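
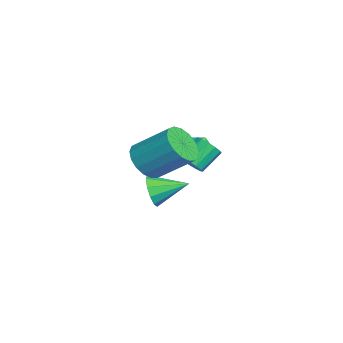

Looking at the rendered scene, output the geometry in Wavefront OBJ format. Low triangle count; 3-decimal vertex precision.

v -0.864 -2.761 -2.96
v -0.417 -2.541 -3.769
v -0.736 -1.039 -2.42
v -0.994 -2.472 -3.855
v -1.521 -2.513 -3.599
v -1.797 -2.649 -3.099
v -1.716 -2.828 -2.546
v -1.311 -2.982 -2.151
v -0.734 -3.051 -2.064
v -0.207 -3.01 -2.32
v 0.069 -2.874 -2.82
v -0.011 -2.695 -3.373
v -2.31 -0.342 -0.54
v -1.568 0.195 -0.674
v -1.432 -1.555 -0.546
v -0.69 -1.018 -0.68
v -1.139 -0.993 0.129
v -1.681 -0.244 0.132
v -1.319 -1.116 -1.352
v -1.861 -0.367 -1.349
v -0.956 -0.283 -1.177
v -0.845 -0.207 -0.261
v -2.155 -1.153 -0.959
v -2.044 -1.077 -0.043
v 3.665 -3.121 1.466
v 4.341 -3.765 1.946
v 4.91 -2.164 3.295
v 4.235 -1.519 2.814
v 4.614 -3.555 1.581
v 5.184 -1.953 2.929
v 4.67 -3.245 1.189
v 5.24 -1.644 2.537
v 4.496 -2.907 0.861
v 5.066 -1.305 2.209
v 4.132 -2.618 0.671
v 4.701 -1.016 2.02
v 3.66 -2.444 0.663
v 4.23 -0.842 2.012
v 3.19 -2.425 0.84
v 3.76 -0.823 2.188
v 2.829 -2.565 1.159
v 3.398 -0.964 2.508
v 2.659 -2.833 1.549
v 3.229 -1.231 2.898
v 2.72 -3.167 1.92
v 3.289 -1.565 3.269
v 2.997 -3.49 2.187
v 3.567 -1.888 3.535
v 3.427 -3.729 2.288
v 3.997 -2.127 3.637
v 3.912 -3.828 2.201
v 4.482 -2.226 3.55
v 0.832 -1.061 -0.264
v 1.392 -1.129 0.184
v 0.788 -0.246 1.072
v 0.228 -0.179 0.624
v 1.48 -0.82 -0.064
v 0.876 0.063 0.824
v 1.362 -0.587 -0.375
v 0.759 0.296 0.513
v 1.076 -0.505 -0.651
v 0.473 0.377 0.237
v 0.713 -0.6 -0.804
v 0.109 0.283 0.084
v 0.387 -0.841 -0.785
v -0.217 0.042 0.102
v 0.202 -1.152 -0.602
v -0.401 -0.269 0.286
v 0.218 -1.434 -0.311
v -0.386 -0.552 0.577
v 0.428 -1.598 -0.005
v -0.176 -0.715 0.883
v 0.766 -1.592 0.219
v 0.163 -0.709 1.107
v 1.126 -1.417 0.289
v 0.522 -0.534 1.177
f 2 1 4
f 2 4 3
f 4 1 5
f 4 5 3
f 5 1 6
f 5 6 3
f 6 1 7
f 6 7 3
f 7 1 8
f 7 8 3
f 8 1 9
f 8 9 3
f 9 1 10
f 9 10 3
f 10 1 11
f 10 11 3
f 11 1 12
f 11 12 3
f 12 1 2
f 12 2 3
f 13 24 18
f 13 18 14
f 13 14 20
f 13 20 23
f 13 23 24
f 14 18 22
f 18 24 17
f 24 23 15
f 23 20 19
f 20 14 21
f 16 22 17
f 16 17 15
f 16 15 19
f 16 19 21
f 16 21 22
f 17 22 18
f 15 17 24
f 19 15 23
f 21 19 20
f 22 21 14
f 26 25 29
f 26 29 27
f 27 29 30
f 27 30 28
f 29 25 31
f 29 31 30
f 30 31 32
f 30 32 28
f 31 25 33
f 31 33 32
f 32 33 34
f 32 34 28
f 33 25 35
f 33 35 34
f 34 35 36
f 34 36 28
f 35 25 37
f 35 37 36
f 36 37 38
f 36 38 28
f 37 25 39
f 37 39 38
f 38 39 40
f 38 40 28
f 39 25 41
f 39 41 40
f 40 41 42
f 40 42 28
f 41 25 43
f 41 43 42
f 42 43 44
f 42 44 28
f 43 25 45
f 43 45 44
f 44 45 46
f 44 46 28
f 45 25 47
f 45 47 46
f 46 47 48
f 46 48 28
f 47 25 49
f 47 49 48
f 48 49 50
f 48 50 28
f 49 25 51
f 49 51 50
f 50 51 52
f 50 52 28
f 51 25 26
f 51 26 52
f 52 26 27
f 52 27 28
f 54 53 57
f 54 57 55
f 55 57 58
f 55 58 56
f 57 53 59
f 57 59 58
f 58 59 60
f 58 60 56
f 59 53 61
f 59 61 60
f 60 61 62
f 60 62 56
f 61 53 63
f 61 63 62
f 62 63 64
f 62 64 56
f 63 53 65
f 63 65 64
f 64 65 66
f 64 66 56
f 65 53 67
f 65 67 66
f 66 67 68
f 66 68 56
f 67 53 69
f 67 69 68
f 68 69 70
f 68 70 56
f 69 53 71
f 69 71 70
f 70 71 72
f 70 72 56
f 71 53 73
f 71 73 72
f 72 73 74
f 72 74 56
f 73 53 75
f 73 75 74
f 74 75 76
f 74 76 56
f 75 53 54
f 75 54 76
f 76 54 55
f 76 55 56



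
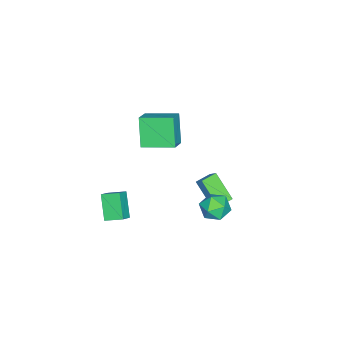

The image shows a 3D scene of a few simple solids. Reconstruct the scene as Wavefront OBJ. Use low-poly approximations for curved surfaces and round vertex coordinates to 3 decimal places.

v -2.32 1.974 -4.861
v -2.985 0.564 -3.323
v -2.009 2.502 -4.243
v -2.674 1.092 -2.705
v -1.286 1.428 -4.915
v -1.951 0.018 -3.377
v -0.975 1.956 -4.297
v -1.64 0.546 -2.759
v 2.615 3.746 0.083
v 3.234 2.916 -0.155
v 1.386 3.124 -0.945
v 2.005 2.294 -1.183
v 1.598 2.391 -0.207
v 2.358 2.775 0.429
v 2.262 3.265 -1.529
v 3.022 3.649 -0.893
v 3.016 2.619 -1.151
v 2.605 2.079 -0.334
v 2.015 3.961 -0.766
v 1.604 3.421 0.051
v -0.41 -2.764 4.096
v 0.789 -2.631 4.805
v -0.866 -0.687 4.477
v 0.333 -0.554 5.187
v 0.607 -2.206 2.273
v 1.806 -2.073 2.983
v 0.151 -0.129 2.655
v 1.35 0.004 3.364
v 0.921 -4.806 -3.76
v 1.735 -4.889 -3.151
v 0.707 -3.615 -3.313
v 1.521 -3.698 -2.704
v 2.039 -4.082 -5.156
v 2.853 -4.165 -4.547
v 1.825 -2.891 -4.709
v 2.639 -2.974 -4.1
f 2 4 1
f 5 2 1
f 1 4 3
f 3 5 1
f 2 8 4
f 6 2 5
f 6 8 2
f 4 8 3
f 7 5 3
f 3 8 7
f 7 6 5
f 8 6 7
f 9 20 14
f 9 14 10
f 9 10 16
f 9 16 19
f 9 19 20
f 10 14 18
f 14 20 13
f 20 19 11
f 19 16 15
f 16 10 17
f 12 18 13
f 12 13 11
f 12 11 15
f 12 15 17
f 12 17 18
f 13 18 14
f 11 13 20
f 15 11 19
f 17 15 16
f 18 17 10
f 22 24 21
f 25 22 21
f 21 24 23
f 23 25 21
f 22 28 24
f 26 22 25
f 26 28 22
f 24 28 23
f 27 25 23
f 23 28 27
f 27 26 25
f 28 26 27
f 30 32 29
f 33 30 29
f 29 32 31
f 31 33 29
f 30 36 32
f 34 30 33
f 34 36 30
f 32 36 31
f 35 33 31
f 31 36 35
f 35 34 33
f 36 34 35



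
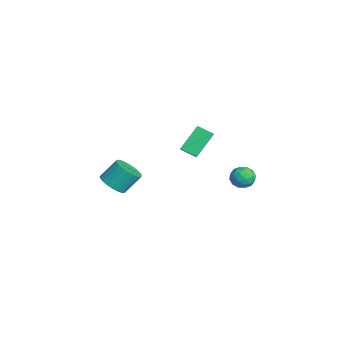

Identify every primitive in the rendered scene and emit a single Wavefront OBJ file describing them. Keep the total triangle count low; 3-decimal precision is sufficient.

v -1.941 4.408 1.209
v -1.291 4.381 0.692
v -2.249 3.139 0.888
v -1.599 3.112 0.371
v -1.476 3.147 1.192
v -1.286 3.931 1.39
v -2.254 3.589 0.19
v -2.064 4.373 0.388
v -1.485 3.875 0.062
v -1.004 3.602 0.682
v -2.536 3.918 0.898
v -2.055 3.645 1.518
v -1.589 4.506 0.979
v -1.951 3.014 0.601
v -1.878 3.035 1.084
v -1.496 3.019 0.78
v -1.586 4.241 1.389
v -1.204 4.225 1.086
v -1.312 3.5 1.379
v -2.336 3.295 0.494
v -1.954 3.279 0.191
v -2.044 4.501 0.8
v -1.662 4.485 0.496
v -2.228 4.02 0.201
v -1.321 4.193 0.305
v -1.502 3.447 0.116
v -1.887 3.727 0.009
v -1.775 4.188 0.126
v -1.038 4.032 0.669
v -1.219 3.286 0.48
v -1.147 3.307 0.963
v -1.035 3.767 1.079
v -1.152 3.735 0.299
v -2.321 4.234 1.1
v -2.502 3.488 0.911
v -2.505 3.753 0.501
v -2.393 4.213 0.617
v -2.038 4.073 1.464
v -2.219 3.327 1.275
v -1.765 3.332 1.454
v -1.653 3.793 1.571
v -2.388 3.785 1.281
v 1.672 -4.477 3.353
v 2.364 -4.892 3.773
v 2.26 -3.939 4.887
v 1.568 -3.523 4.467
v 2.536 -4.648 3.581
v 2.432 -3.695 4.695
v 2.577 -4.379 3.354
v 2.473 -3.425 4.468
v 2.48 -4.124 3.126
v 2.376 -3.17 4.241
v 2.26 -3.922 2.934
v 2.155 -2.969 4.048
v 1.95 -3.805 2.805
v 1.846 -2.852 3.919
v 1.598 -3.791 2.759
v 1.494 -2.838 3.874
v 1.258 -3.88 2.804
v 1.154 -2.927 3.919
v 0.98 -4.061 2.933
v 0.876 -3.108 4.047
v 0.808 -4.305 3.125
v 0.704 -3.352 4.239
v 0.767 -4.575 3.352
v 0.663 -3.621 4.466
v 0.864 -4.83 3.579
v 0.76 -3.876 4.694
v 1.085 -5.031 3.772
v 0.98 -4.078 4.886
v 1.394 -5.148 3.901
v 1.29 -4.195 5.015
v 1.746 -5.162 3.946
v 1.642 -4.209 5.061
v 2.086 -5.073 3.901
v 1.982 -4.12 5.016
v -3.7 1.393 1.641
v -4.2 0.514 2.122
v -4.436 2.563 3.017
v -4.936 1.684 3.498
v -2.864 1.236 2.222
v -3.364 0.357 2.703
v -3.6 2.406 3.598
v -4.1 1.527 4.079
f 1 38 17
f 38 12 41
f 17 41 6
f 38 41 17
f 1 17 13
f 17 6 18
f 13 18 2
f 17 18 13
f 1 13 22
f 13 2 23
f 22 23 8
f 13 23 22
f 1 22 34
f 22 8 37
f 34 37 11
f 22 37 34
f 1 34 38
f 34 11 42
f 38 42 12
f 34 42 38
f 2 18 29
f 18 6 32
f 29 32 10
f 18 32 29
f 6 41 19
f 41 12 40
f 19 40 5
f 41 40 19
f 12 42 39
f 42 11 35
f 39 35 3
f 42 35 39
f 11 37 36
f 37 8 24
f 36 24 7
f 37 24 36
f 8 23 28
f 23 2 25
f 28 25 9
f 23 25 28
f 4 30 16
f 30 10 31
f 16 31 5
f 30 31 16
f 4 16 14
f 16 5 15
f 14 15 3
f 16 15 14
f 4 14 21
f 14 3 20
f 21 20 7
f 14 20 21
f 4 21 26
f 21 7 27
f 26 27 9
f 21 27 26
f 4 26 30
f 26 9 33
f 30 33 10
f 26 33 30
f 5 31 19
f 31 10 32
f 19 32 6
f 31 32 19
f 3 15 39
f 15 5 40
f 39 40 12
f 15 40 39
f 7 20 36
f 20 3 35
f 36 35 11
f 20 35 36
f 9 27 28
f 27 7 24
f 28 24 8
f 27 24 28
f 10 33 29
f 33 9 25
f 29 25 2
f 33 25 29
f 44 43 47
f 44 47 45
f 45 47 48
f 45 48 46
f 47 43 49
f 47 49 48
f 48 49 50
f 48 50 46
f 49 43 51
f 49 51 50
f 50 51 52
f 50 52 46
f 51 43 53
f 51 53 52
f 52 53 54
f 52 54 46
f 53 43 55
f 53 55 54
f 54 55 56
f 54 56 46
f 55 43 57
f 55 57 56
f 56 57 58
f 56 58 46
f 57 43 59
f 57 59 58
f 58 59 60
f 58 60 46
f 59 43 61
f 59 61 60
f 60 61 62
f 60 62 46
f 61 43 63
f 61 63 62
f 62 63 64
f 62 64 46
f 63 43 65
f 63 65 64
f 64 65 66
f 64 66 46
f 65 43 67
f 65 67 66
f 66 67 68
f 66 68 46
f 67 43 69
f 67 69 68
f 68 69 70
f 68 70 46
f 69 43 71
f 69 71 70
f 70 71 72
f 70 72 46
f 71 43 73
f 71 73 72
f 72 73 74
f 72 74 46
f 73 43 75
f 73 75 74
f 74 75 76
f 74 76 46
f 75 43 44
f 75 44 76
f 76 44 45
f 76 45 46
f 78 80 77
f 81 78 77
f 77 80 79
f 79 81 77
f 78 84 80
f 82 78 81
f 82 84 78
f 80 84 79
f 83 81 79
f 79 84 83
f 83 82 81
f 84 82 83



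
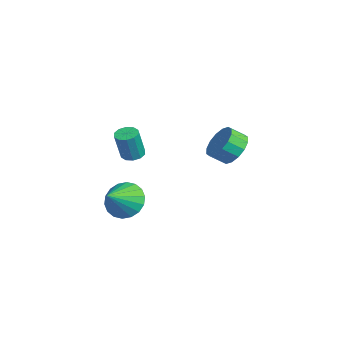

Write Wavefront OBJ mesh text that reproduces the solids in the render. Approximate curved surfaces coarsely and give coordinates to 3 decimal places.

v -0.526 4.165 2.652
v 0.314 3.756 2.219
v 0.226 2.946 2.815
v -0.614 3.355 3.248
v 0.496 4.04 2.632
v 0.408 3.229 3.228
v 0.404 4.358 3.05
v 0.316 3.547 3.646
v 0.063 4.624 3.362
v -0.025 3.813 3.958
v -0.436 4.767 3.484
v -0.524 3.956 4.079
v -0.959 4.749 3.382
v -1.047 3.938 3.978
v -1.366 4.574 3.085
v -1.454 3.764 3.681
v -1.548 4.291 2.672
v -1.636 3.48 3.268
v -1.456 3.973 2.254
v -1.544 3.162 2.85
v -1.115 3.707 1.942
v -1.203 2.896 2.538
v -0.616 3.564 1.821
v -0.704 2.753 2.416
v -0.093 3.582 1.922
v -0.181 2.771 2.518
v -1.275 -0.78 2.571
v -0.687 -0.907 2.418
v -0.358 -1.307 4.016
v -0.945 -1.18 4.169
v -0.707 -0.536 2.515
v -0.378 -0.937 4.113
v -0.943 -0.259 2.633
v -0.614 -0.66 4.231
v -1.306 -0.181 2.728
v -0.977 -0.581 4.326
v -1.657 -0.331 2.762
v -1.328 -0.732 4.36
v -1.862 -0.653 2.724
v -1.533 -1.053 4.322
v -1.842 -1.023 2.627
v -1.513 -1.424 4.225
v -1.606 -1.3 2.509
v -1.277 -1.701 4.107
v -1.243 -1.379 2.414
v -0.914 -1.779 4.012
v -0.892 -1.228 2.38
v -0.563 -1.629 3.978
v 3.124 -2.175 1.816
v 3.716 -2.422 0.947
v 4.056 -3.205 2.744
v 3.949 -2.045 1.132
v 4.019 -1.693 1.452
v 3.911 -1.437 1.844
v 3.648 -1.327 2.231
v 3.281 -1.385 2.536
v 2.882 -1.6 2.698
v 2.532 -1.928 2.685
v 2.299 -2.306 2.501
v 2.229 -2.658 2.181
v 2.336 -2.914 1.788
v 2.6 -3.024 1.402
v 2.967 -2.965 1.097
v 3.365 -2.751 0.935
f 2 1 5
f 2 5 3
f 3 5 6
f 3 6 4
f 5 1 7
f 5 7 6
f 6 7 8
f 6 8 4
f 7 1 9
f 7 9 8
f 8 9 10
f 8 10 4
f 9 1 11
f 9 11 10
f 10 11 12
f 10 12 4
f 11 1 13
f 11 13 12
f 12 13 14
f 12 14 4
f 13 1 15
f 13 15 14
f 14 15 16
f 14 16 4
f 15 1 17
f 15 17 16
f 16 17 18
f 16 18 4
f 17 1 19
f 17 19 18
f 18 19 20
f 18 20 4
f 19 1 21
f 19 21 20
f 20 21 22
f 20 22 4
f 21 1 23
f 21 23 22
f 22 23 24
f 22 24 4
f 23 1 25
f 23 25 24
f 24 25 26
f 24 26 4
f 25 1 2
f 25 2 26
f 26 2 3
f 26 3 4
f 28 27 31
f 28 31 29
f 29 31 32
f 29 32 30
f 31 27 33
f 31 33 32
f 32 33 34
f 32 34 30
f 33 27 35
f 33 35 34
f 34 35 36
f 34 36 30
f 35 27 37
f 35 37 36
f 36 37 38
f 36 38 30
f 37 27 39
f 37 39 38
f 38 39 40
f 38 40 30
f 39 27 41
f 39 41 40
f 40 41 42
f 40 42 30
f 41 27 43
f 41 43 42
f 42 43 44
f 42 44 30
f 43 27 45
f 43 45 44
f 44 45 46
f 44 46 30
f 45 27 47
f 45 47 46
f 46 47 48
f 46 48 30
f 47 27 28
f 47 28 48
f 48 28 29
f 48 29 30
f 50 49 52
f 50 52 51
f 52 49 53
f 52 53 51
f 53 49 54
f 53 54 51
f 54 49 55
f 54 55 51
f 55 49 56
f 55 56 51
f 56 49 57
f 56 57 51
f 57 49 58
f 57 58 51
f 58 49 59
f 58 59 51
f 59 49 60
f 59 60 51
f 60 49 61
f 60 61 51
f 61 49 62
f 61 62 51
f 62 49 63
f 62 63 51
f 63 49 64
f 63 64 51
f 64 49 50
f 64 50 51



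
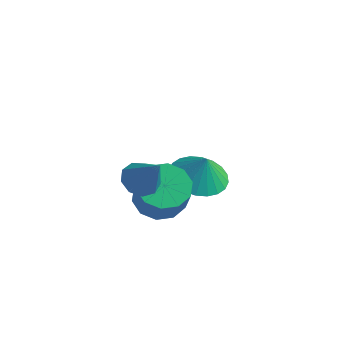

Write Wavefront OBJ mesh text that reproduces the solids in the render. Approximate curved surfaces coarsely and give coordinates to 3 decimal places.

v -0.837 -3.259 3.42
v -0.394 -2.857 3.165
v -0.003 -3.441 4.58
v -0.685 -2.627 3.41
v -1.046 -2.692 3.66
v -1.31 -3.022 3.798
v -1.353 -3.463 3.759
v -1.154 -3.808 3.562
v -0.807 -3.896 3.298
v -0.474 -3.686 3.092
v -0.311 -3.276 3.039
v -1.037 -1.974 1.556
v -0.237 -1.756 1.292
v 0.276 -2.249 2.439
v -0.523 -2.466 2.704
v -0.441 -1.339 1.563
v 0.072 -1.832 2.71
v -0.873 -1.164 1.831
v -0.36 -1.657 2.978
v -1.367 -1.298 1.994
v -0.854 -1.791 3.142
v -1.735 -1.69 1.991
v -1.222 -2.183 3.138
v -1.836 -2.191 1.821
v -1.323 -2.684 2.968
v -1.632 -2.608 1.55
v -1.119 -3.101 2.697
v -1.2 -2.783 1.282
v -0.687 -3.276 2.429
v -0.706 -2.649 1.118
v -0.193 -3.142 2.266
v -0.338 -2.257 1.122
v 0.175 -2.75 2.269
v -1.079 0.255 1.002
v -0.254 0.724 0.759
v -0.781 0.245 1.998
v -0.488 1.018 0.833
v -0.812 1.195 0.931
v -1.176 1.23 1.041
v -1.526 1.115 1.145
v -1.808 0.87 1.227
v -1.979 0.532 1.274
v -2.013 0.151 1.281
v -1.905 -0.214 1.244
v -1.671 -0.508 1.171
v -1.347 -0.685 1.072
v -0.982 -0.719 0.963
v -0.632 -0.605 0.859
v -0.35 -0.36 0.777
v -0.179 -0.021 0.729
v -0.145 0.36 0.723
f 2 1 4
f 2 4 3
f 4 1 5
f 4 5 3
f 5 1 6
f 5 6 3
f 6 1 7
f 6 7 3
f 7 1 8
f 7 8 3
f 8 1 9
f 8 9 3
f 9 1 10
f 9 10 3
f 10 1 11
f 10 11 3
f 11 1 2
f 11 2 3
f 13 12 16
f 13 16 14
f 14 16 17
f 14 17 15
f 16 12 18
f 16 18 17
f 17 18 19
f 17 19 15
f 18 12 20
f 18 20 19
f 19 20 21
f 19 21 15
f 20 12 22
f 20 22 21
f 21 22 23
f 21 23 15
f 22 12 24
f 22 24 23
f 23 24 25
f 23 25 15
f 24 12 26
f 24 26 25
f 25 26 27
f 25 27 15
f 26 12 28
f 26 28 27
f 27 28 29
f 27 29 15
f 28 12 30
f 28 30 29
f 29 30 31
f 29 31 15
f 30 12 32
f 30 32 31
f 31 32 33
f 31 33 15
f 32 12 13
f 32 13 33
f 33 13 14
f 33 14 15
f 35 34 37
f 35 37 36
f 37 34 38
f 37 38 36
f 38 34 39
f 38 39 36
f 39 34 40
f 39 40 36
f 40 34 41
f 40 41 36
f 41 34 42
f 41 42 36
f 42 34 43
f 42 43 36
f 43 34 44
f 43 44 36
f 44 34 45
f 44 45 36
f 45 34 46
f 45 46 36
f 46 34 47
f 46 47 36
f 47 34 48
f 47 48 36
f 48 34 49
f 48 49 36
f 49 34 50
f 49 50 36
f 50 34 51
f 50 51 36
f 51 34 35
f 51 35 36



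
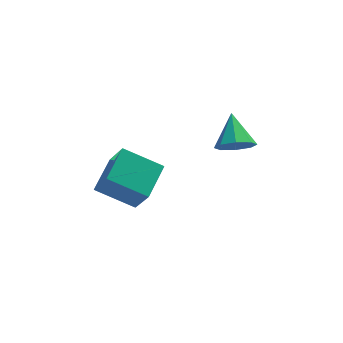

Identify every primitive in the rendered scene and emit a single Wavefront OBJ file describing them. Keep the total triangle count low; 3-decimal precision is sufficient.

v 3.358 -2.143 0.419
v 4.29 -2.233 0.489
v 3.422 -0.697 1.421
v 4.095 -1.833 -0.075
v 3.467 -1.614 -0.351
v 2.775 -1.705 -0.175
v 2.425 -2.052 0.348
v 2.62 -2.452 0.913
v 3.248 -2.671 1.188
v 3.94 -2.581 1.013
v -2.928 -2.836 -1.048
v -2.471 -3.754 0.552
v -2.042 -1.371 -0.46
v -1.585 -2.289 1.139
v -1.235 -3.511 -1.919
v -0.778 -4.429 -0.32
v -0.349 -2.046 -1.332
v 0.108 -2.964 0.268
f 2 1 4
f 2 4 3
f 4 1 5
f 4 5 3
f 5 1 6
f 5 6 3
f 6 1 7
f 6 7 3
f 7 1 8
f 7 8 3
f 8 1 9
f 8 9 3
f 9 1 10
f 9 10 3
f 10 1 2
f 10 2 3
f 12 14 11
f 15 12 11
f 11 14 13
f 13 15 11
f 12 18 14
f 16 12 15
f 16 18 12
f 14 18 13
f 17 15 13
f 13 18 17
f 17 16 15
f 18 16 17



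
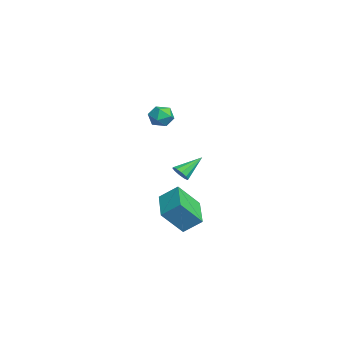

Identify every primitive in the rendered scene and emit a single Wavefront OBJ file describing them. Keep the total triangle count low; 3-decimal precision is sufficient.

v -4.571 -1.25 2.551
v -3.912 -0.804 2.279
v -3.768 -2.336 2.721
v -3.109 -1.89 2.449
v -3.461 -1.709 3.191
v -3.958 -1.038 3.086
v -3.722 -2.102 1.914
v -4.219 -1.431 1.809
v -3.387 -1.331 1.886
v -3.226 -1.088 2.675
v -4.454 -2.052 2.325
v -4.293 -1.809 3.114
v 0.699 -1.117 -0.298
v 1.003 -1.365 0.182
v 0.201 0.157 0.678
v 1.244 -1.131 -0.002
v 1.276 -0.89 -0.298
v 1.089 -0.737 -0.595
v 0.752 -0.728 -0.778
v 0.395 -0.868 -0.778
v 0.155 -1.103 -0.594
v 0.122 -1.343 -0.297
v 0.31 -1.497 -0.001
v 0.646 -1.505 0.182
v 2.288 -2.507 -1.341
v 2.566 -1.508 -0.525
v 2.041 -1.288 -2.751
v 2.319 -0.288 -1.934
v 4.361 -2.672 -1.846
v 4.639 -1.672 -1.029
v 4.114 -1.452 -3.255
v 4.392 -0.453 -2.439
f 1 12 6
f 1 6 2
f 1 2 8
f 1 8 11
f 1 11 12
f 2 6 10
f 6 12 5
f 12 11 3
f 11 8 7
f 8 2 9
f 4 10 5
f 4 5 3
f 4 3 7
f 4 7 9
f 4 9 10
f 5 10 6
f 3 5 12
f 7 3 11
f 9 7 8
f 10 9 2
f 14 13 16
f 14 16 15
f 16 13 17
f 16 17 15
f 17 13 18
f 17 18 15
f 18 13 19
f 18 19 15
f 19 13 20
f 19 20 15
f 20 13 21
f 20 21 15
f 21 13 22
f 21 22 15
f 22 13 23
f 22 23 15
f 23 13 24
f 23 24 15
f 24 13 14
f 24 14 15
f 26 28 25
f 29 26 25
f 25 28 27
f 27 29 25
f 26 32 28
f 30 26 29
f 30 32 26
f 28 32 27
f 31 29 27
f 27 32 31
f 31 30 29
f 32 30 31



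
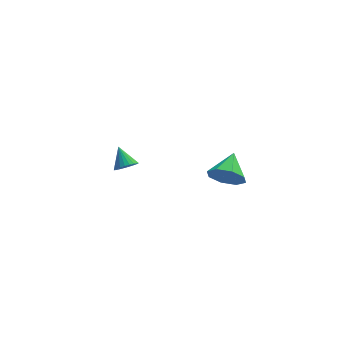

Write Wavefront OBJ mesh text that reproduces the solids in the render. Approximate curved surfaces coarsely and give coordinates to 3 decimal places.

v 1.126 -2.939 0.567
v 1.552 -2.806 -0.121
v 1.614 -1.881 1.073
v 0.984 -2.538 -0.134
v 0.5 -2.505 0.264
v 0.382 -2.726 0.839
v 0.7 -3.071 1.255
v 1.268 -3.34 1.268
v 1.752 -3.373 0.871
v 1.87 -3.152 0.295
v -2.138 2.737 -3.516
v -1.841 2.474 -3.121
v -2.362 3.523 -2.824
v -1.687 2.599 -3.213
v -1.603 2.746 -3.352
v -1.599 2.89 -3.515
v -1.678 3.012 -3.679
v -1.827 3.092 -3.818
v -2.023 3.117 -3.91
v -2.237 3.085 -3.943
v -2.435 3 -3.911
v -2.589 2.875 -3.818
v -2.674 2.729 -3.679
v -2.677 2.584 -3.516
v -2.598 2.463 -3.352
v -2.449 2.383 -3.214
v -2.253 2.357 -3.121
v -2.039 2.389 -3.088
f 2 1 4
f 2 4 3
f 4 1 5
f 4 5 3
f 5 1 6
f 5 6 3
f 6 1 7
f 6 7 3
f 7 1 8
f 7 8 3
f 8 1 9
f 8 9 3
f 9 1 10
f 9 10 3
f 10 1 2
f 10 2 3
f 12 11 14
f 12 14 13
f 14 11 15
f 14 15 13
f 15 11 16
f 15 16 13
f 16 11 17
f 16 17 13
f 17 11 18
f 17 18 13
f 18 11 19
f 18 19 13
f 19 11 20
f 19 20 13
f 20 11 21
f 20 21 13
f 21 11 22
f 21 22 13
f 22 11 23
f 22 23 13
f 23 11 24
f 23 24 13
f 24 11 25
f 24 25 13
f 25 11 26
f 25 26 13
f 26 11 27
f 26 27 13
f 27 11 28
f 27 28 13
f 28 11 12
f 28 12 13



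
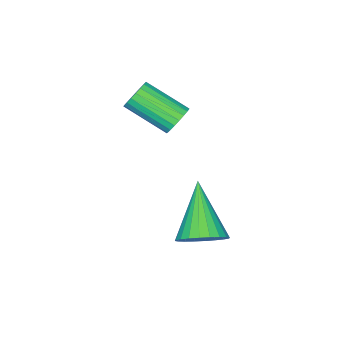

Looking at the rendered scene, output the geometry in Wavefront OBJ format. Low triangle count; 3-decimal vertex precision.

v -3.145 0.747 2.409
v -2.916 0.559 1.969
v -2.486 -0.696 2.732
v -2.715 -0.507 3.171
v -2.751 0.672 2.062
v -2.321 -0.583 2.825
v -2.655 0.798 2.215
v -2.224 -0.457 2.977
v -2.643 0.915 2.401
v -2.212 -0.339 3.164
v -2.718 1.004 2.589
v -2.287 -0.251 3.351
v -2.867 1.047 2.745
v -2.436 -0.207 3.508
v -3.064 1.039 2.843
v -2.633 -0.215 3.606
v -3.275 0.981 2.866
v -2.844 -0.274 3.629
v -3.464 0.882 2.81
v -3.033 -0.373 3.573
v -3.598 0.76 2.685
v -3.167 -0.495 3.447
v -3.653 0.635 2.512
v -3.222 -0.619 3.274
v -3.621 0.53 2.321
v -3.19 -0.724 3.083
v -3.506 0.463 2.145
v -3.076 -0.792 2.907
v -3.33 0.445 2.015
v -2.899 -0.81 2.777
v -3.121 0.479 1.953
v -2.69 -0.776 2.715
v -1.573 3.056 -0.499
v -0.972 3.091 -0.034
v -2.547 2.024 0.839
v -1.122 3.335 0.045
v -1.339 3.536 0.042
v -1.593 3.664 -0.044
v -1.843 3.7 -0.199
v -2.052 3.637 -0.4
v -2.188 3.486 -0.615
v -2.231 3.269 -0.813
v -2.173 3.02 -0.963
v -2.024 2.777 -1.043
v -1.806 2.575 -1.039
v -1.553 2.447 -0.954
v -1.303 2.412 -0.799
v -1.093 2.474 -0.598
v -0.957 2.625 -0.382
v -0.915 2.842 -0.184
f 2 1 5
f 2 5 3
f 3 5 6
f 3 6 4
f 5 1 7
f 5 7 6
f 6 7 8
f 6 8 4
f 7 1 9
f 7 9 8
f 8 9 10
f 8 10 4
f 9 1 11
f 9 11 10
f 10 11 12
f 10 12 4
f 11 1 13
f 11 13 12
f 12 13 14
f 12 14 4
f 13 1 15
f 13 15 14
f 14 15 16
f 14 16 4
f 15 1 17
f 15 17 16
f 16 17 18
f 16 18 4
f 17 1 19
f 17 19 18
f 18 19 20
f 18 20 4
f 19 1 21
f 19 21 20
f 20 21 22
f 20 22 4
f 21 1 23
f 21 23 22
f 22 23 24
f 22 24 4
f 23 1 25
f 23 25 24
f 24 25 26
f 24 26 4
f 25 1 27
f 25 27 26
f 26 27 28
f 26 28 4
f 27 1 29
f 27 29 28
f 28 29 30
f 28 30 4
f 29 1 31
f 29 31 30
f 30 31 32
f 30 32 4
f 31 1 2
f 31 2 32
f 32 2 3
f 32 3 4
f 34 33 36
f 34 36 35
f 36 33 37
f 36 37 35
f 37 33 38
f 37 38 35
f 38 33 39
f 38 39 35
f 39 33 40
f 39 40 35
f 40 33 41
f 40 41 35
f 41 33 42
f 41 42 35
f 42 33 43
f 42 43 35
f 43 33 44
f 43 44 35
f 44 33 45
f 44 45 35
f 45 33 46
f 45 46 35
f 46 33 47
f 46 47 35
f 47 33 48
f 47 48 35
f 48 33 49
f 48 49 35
f 49 33 50
f 49 50 35
f 50 33 34
f 50 34 35



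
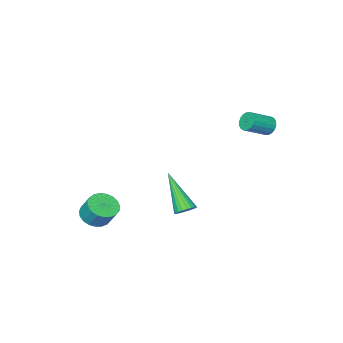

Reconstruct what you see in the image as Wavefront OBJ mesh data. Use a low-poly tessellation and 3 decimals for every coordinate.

v -0.352 -0.498 -3.469
v -0.148 -0.149 -3.142
v -0.508 -1.942 -1.831
v -0.36 -0.107 -3.126
v -0.57 -0.134 -3.169
v -0.743 -0.223 -3.264
v -0.848 -0.359 -3.394
v -0.867 -0.52 -3.538
v -0.798 -0.677 -3.669
v -0.651 -0.803 -3.766
v -0.453 -0.876 -3.812
v -0.237 -0.884 -3.799
v -0.041 -0.825 -3.728
v 0.101 -0.709 -3.613
v 0.164 -0.557 -3.473
v 0.138 -0.395 -3.332
v 0.028 -0.25 -3.215
v -4.22 0.348 0.822
v -3.988 0.646 0.478
v -2.909 0.449 1.035
v -3.14 0.152 1.378
v -4.046 0.793 0.642
v -2.967 0.596 1.198
v -4.138 0.851 0.841
v -3.059 0.655 1.397
v -4.246 0.81 1.036
v -3.167 0.614 1.592
v -4.349 0.678 1.189
v -3.27 0.481 1.745
v -4.426 0.48 1.269
v -3.347 0.284 1.825
v -4.463 0.256 1.261
v -3.383 0.06 1.817
v -4.451 0.051 1.165
v -3.372 -0.146 1.722
v -4.393 -0.096 1.002
v -3.314 -0.293 1.558
v -4.301 -0.155 0.803
v -3.222 -0.351 1.359
v -4.193 -0.114 0.608
v -3.114 -0.31 1.164
v -4.09 0.019 0.455
v -3.011 -0.178 1.011
v -4.013 0.216 0.375
v -2.934 0.02 0.931
v -3.977 0.44 0.383
v -2.897 0.244 0.939
v 2.057 -3.818 -4.423
v 2.792 -3.684 -4.488
v 2.758 -3.069 -3.601
v 2.023 -3.202 -3.537
v 2.669 -3.451 -4.654
v 2.635 -2.835 -3.768
v 2.44 -3.281 -4.781
v 2.406 -2.666 -3.894
v 2.145 -3.204 -4.846
v 2.111 -2.589 -3.959
v 1.835 -3.233 -4.838
v 1.8 -2.618 -3.951
v 1.563 -3.364 -4.758
v 1.528 -2.748 -3.871
v 1.376 -3.572 -4.62
v 1.342 -2.957 -3.733
v 1.308 -3.823 -4.448
v 1.273 -3.208 -3.562
v 1.369 -4.074 -4.272
v 1.334 -3.458 -3.386
v 1.549 -4.28 -4.123
v 1.514 -3.664 -3.236
v 1.816 -4.406 -4.025
v 1.782 -3.79 -3.138
v 2.126 -4.43 -3.996
v 2.092 -3.815 -3.109
v 2.424 -4.349 -4.041
v 2.389 -3.733 -3.154
v 2.658 -4.175 -4.152
v 2.624 -3.56 -3.265
v 2.788 -3.94 -4.31
v 2.754 -3.325 -3.423
f 2 1 4
f 2 4 3
f 4 1 5
f 4 5 3
f 5 1 6
f 5 6 3
f 6 1 7
f 6 7 3
f 7 1 8
f 7 8 3
f 8 1 9
f 8 9 3
f 9 1 10
f 9 10 3
f 10 1 11
f 10 11 3
f 11 1 12
f 11 12 3
f 12 1 13
f 12 13 3
f 13 1 14
f 13 14 3
f 14 1 15
f 14 15 3
f 15 1 16
f 15 16 3
f 16 1 17
f 16 17 3
f 17 1 2
f 17 2 3
f 19 18 22
f 19 22 20
f 20 22 23
f 20 23 21
f 22 18 24
f 22 24 23
f 23 24 25
f 23 25 21
f 24 18 26
f 24 26 25
f 25 26 27
f 25 27 21
f 26 18 28
f 26 28 27
f 27 28 29
f 27 29 21
f 28 18 30
f 28 30 29
f 29 30 31
f 29 31 21
f 30 18 32
f 30 32 31
f 31 32 33
f 31 33 21
f 32 18 34
f 32 34 33
f 33 34 35
f 33 35 21
f 34 18 36
f 34 36 35
f 35 36 37
f 35 37 21
f 36 18 38
f 36 38 37
f 37 38 39
f 37 39 21
f 38 18 40
f 38 40 39
f 39 40 41
f 39 41 21
f 40 18 42
f 40 42 41
f 41 42 43
f 41 43 21
f 42 18 44
f 42 44 43
f 43 44 45
f 43 45 21
f 44 18 46
f 44 46 45
f 45 46 47
f 45 47 21
f 46 18 19
f 46 19 47
f 47 19 20
f 47 20 21
f 49 48 52
f 49 52 50
f 50 52 53
f 50 53 51
f 52 48 54
f 52 54 53
f 53 54 55
f 53 55 51
f 54 48 56
f 54 56 55
f 55 56 57
f 55 57 51
f 56 48 58
f 56 58 57
f 57 58 59
f 57 59 51
f 58 48 60
f 58 60 59
f 59 60 61
f 59 61 51
f 60 48 62
f 60 62 61
f 61 62 63
f 61 63 51
f 62 48 64
f 62 64 63
f 63 64 65
f 63 65 51
f 64 48 66
f 64 66 65
f 65 66 67
f 65 67 51
f 66 48 68
f 66 68 67
f 67 68 69
f 67 69 51
f 68 48 70
f 68 70 69
f 69 70 71
f 69 71 51
f 70 48 72
f 70 72 71
f 71 72 73
f 71 73 51
f 72 48 74
f 72 74 73
f 73 74 75
f 73 75 51
f 74 48 76
f 74 76 75
f 75 76 77
f 75 77 51
f 76 48 78
f 76 78 77
f 77 78 79
f 77 79 51
f 78 48 49
f 78 49 79
f 79 49 50
f 79 50 51



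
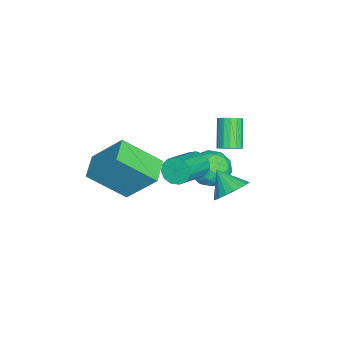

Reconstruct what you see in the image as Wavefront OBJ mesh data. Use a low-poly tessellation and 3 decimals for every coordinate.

v 0.336 -3.717 1.864
v 0.62 -2.44 3.364
v 0.138 -2.161 0.576
v 0.421 -0.883 2.075
v 1.479 -3.737 1.665
v 1.762 -2.459 3.164
v 1.28 -2.18 0.376
v 1.564 -0.903 1.876
v -0.417 1.635 2.48
v -0.139 1.937 2.783
v -1.104 1.806 3.802
v -1.383 1.505 3.5
v -0.299 2.101 2.652
v -1.265 1.97 3.671
v -0.491 2.14 2.475
v -1.457 2.009 3.494
v -0.663 2.044 2.3
v -1.629 1.913 3.319
v -0.769 1.838 2.173
v -1.735 1.708 3.192
v -0.781 1.578 2.128
v -1.747 1.448 3.147
v -0.696 1.334 2.178
v -1.661 1.203 3.197
v -0.535 1.17 2.309
v -1.501 1.039 3.328
v -0.343 1.131 2.486
v -1.309 1 3.505
v -0.171 1.227 2.661
v -1.137 1.096 3.68
v -0.065 1.432 2.788
v -1.031 1.302 3.807
v -0.053 1.692 2.833
v -1.019 1.562 3.852
v 2.015 2.045 2.098
v 2.702 1.677 2.278
v 1.465 1.375 2.822
v 2.695 1.924 2.501
v 2.571 2.191 2.654
v 2.35 2.434 2.711
v 2.072 2.609 2.662
v 1.783 2.687 2.516
v 1.535 2.654 2.297
v 1.37 2.515 2.043
v 1.316 2.296 1.799
v 1.383 2.033 1.607
v 1.559 1.772 1.499
v 1.814 1.558 1.495
v 2.104 1.429 1.595
v 2.378 1.406 1.782
v 2.59 1.494 2.023
v -3.556 1.291 -1.539
v -2.613 1.306 -1.47
v -3.547 -0.226 -1.33
v -2.604 -0.211 -1.261
v -3.134 0.175 -0.579
v -3.14 1.112 -0.708
v -3.02 -0.032 -2.092
v -3.026 0.905 -2.221
v -2.281 0.488 -1.812
v -2.352 0.616 -0.877
v -3.808 0.464 -1.923
v -3.879 0.592 -0.988
v -3.085 1.432 -1.523
v -3.075 -0.352 -1.277
v -3.387 -0.125 -0.877
v -2.832 -0.116 -0.836
v -3.395 1.318 -1.075
v -2.84 1.327 -1.034
v -3.147 0.662 -0.511
v -3.32 -0.247 -1.766
v -2.765 -0.238 -1.725
v -3.328 1.196 -1.964
v -2.773 1.205 -1.923
v -3.013 0.418 -2.289
v -2.336 0.96 -1.683
v -2.331 0.068 -1.56
v -2.575 0.173 -2.049
v -2.579 0.724 -2.124
v -2.377 1.035 -1.133
v -2.372 0.143 -1.011
v -2.684 0.37 -0.61
v -2.687 0.921 -0.686
v -2.183 0.554 -1.334
v -3.788 0.937 -1.789
v -3.783 0.045 -1.667
v -3.473 0.159 -2.114
v -3.476 0.71 -2.19
v -3.829 1.012 -1.24
v -3.824 0.12 -1.117
v -3.581 0.356 -0.676
v -3.585 0.907 -0.751
v -3.977 0.526 -1.466
v -1.59 0.12 0.148
v -1.221 0.325 -0.347
v 0.259 -0.255 0.518
v -0.11 -0.46 1.012
v -1.247 0.606 -0.114
v 0.233 0.026 0.751
v -1.382 0.733 0.202
v 0.099 0.153 1.067
v -1.583 0.665 0.501
v -0.102 0.086 1.366
v -1.786 0.425 0.687
v -0.306 -0.155 1.552
v -1.927 0.087 0.702
v -0.447 -0.493 1.567
v -1.961 -0.24 0.541
v -0.481 -0.82 1.406
v -1.878 -0.453 0.255
v -0.397 -1.033 1.12
v -1.703 -0.484 -0.065
v -0.222 -1.064 0.8
v -1.492 -0.323 -0.318
v -0.011 -0.903 0.547
v -1.312 -0.022 -0.423
v 0.168 -0.601 0.442
f 2 4 1
f 5 2 1
f 1 4 3
f 3 5 1
f 2 8 4
f 6 2 5
f 6 8 2
f 4 8 3
f 7 5 3
f 3 8 7
f 7 6 5
f 8 6 7
f 10 9 13
f 10 13 11
f 11 13 14
f 11 14 12
f 13 9 15
f 13 15 14
f 14 15 16
f 14 16 12
f 15 9 17
f 15 17 16
f 16 17 18
f 16 18 12
f 17 9 19
f 17 19 18
f 18 19 20
f 18 20 12
f 19 9 21
f 19 21 20
f 20 21 22
f 20 22 12
f 21 9 23
f 21 23 22
f 22 23 24
f 22 24 12
f 23 9 25
f 23 25 24
f 24 25 26
f 24 26 12
f 25 9 27
f 25 27 26
f 26 27 28
f 26 28 12
f 27 9 29
f 27 29 28
f 28 29 30
f 28 30 12
f 29 9 31
f 29 31 30
f 30 31 32
f 30 32 12
f 31 9 33
f 31 33 32
f 32 33 34
f 32 34 12
f 33 9 10
f 33 10 34
f 34 10 11
f 34 11 12
f 36 35 38
f 36 38 37
f 38 35 39
f 38 39 37
f 39 35 40
f 39 40 37
f 40 35 41
f 40 41 37
f 41 35 42
f 41 42 37
f 42 35 43
f 42 43 37
f 43 35 44
f 43 44 37
f 44 35 45
f 44 45 37
f 45 35 46
f 45 46 37
f 46 35 47
f 46 47 37
f 47 35 48
f 47 48 37
f 48 35 49
f 48 49 37
f 49 35 50
f 49 50 37
f 50 35 51
f 50 51 37
f 51 35 36
f 51 36 37
f 52 89 68
f 89 63 92
f 68 92 57
f 89 92 68
f 52 68 64
f 68 57 69
f 64 69 53
f 68 69 64
f 52 64 73
f 64 53 74
f 73 74 59
f 64 74 73
f 52 73 85
f 73 59 88
f 85 88 62
f 73 88 85
f 52 85 89
f 85 62 93
f 89 93 63
f 85 93 89
f 53 69 80
f 69 57 83
f 80 83 61
f 69 83 80
f 57 92 70
f 92 63 91
f 70 91 56
f 92 91 70
f 63 93 90
f 93 62 86
f 90 86 54
f 93 86 90
f 62 88 87
f 88 59 75
f 87 75 58
f 88 75 87
f 59 74 79
f 74 53 76
f 79 76 60
f 74 76 79
f 55 81 67
f 81 61 82
f 67 82 56
f 81 82 67
f 55 67 65
f 67 56 66
f 65 66 54
f 67 66 65
f 55 65 72
f 65 54 71
f 72 71 58
f 65 71 72
f 55 72 77
f 72 58 78
f 77 78 60
f 72 78 77
f 55 77 81
f 77 60 84
f 81 84 61
f 77 84 81
f 56 82 70
f 82 61 83
f 70 83 57
f 82 83 70
f 54 66 90
f 66 56 91
f 90 91 63
f 66 91 90
f 58 71 87
f 71 54 86
f 87 86 62
f 71 86 87
f 60 78 79
f 78 58 75
f 79 75 59
f 78 75 79
f 61 84 80
f 84 60 76
f 80 76 53
f 84 76 80
f 95 94 98
f 95 98 96
f 96 98 99
f 96 99 97
f 98 94 100
f 98 100 99
f 99 100 101
f 99 101 97
f 100 94 102
f 100 102 101
f 101 102 103
f 101 103 97
f 102 94 104
f 102 104 103
f 103 104 105
f 103 105 97
f 104 94 106
f 104 106 105
f 105 106 107
f 105 107 97
f 106 94 108
f 106 108 107
f 107 108 109
f 107 109 97
f 108 94 110
f 108 110 109
f 109 110 111
f 109 111 97
f 110 94 112
f 110 112 111
f 111 112 113
f 111 113 97
f 112 94 114
f 112 114 113
f 113 114 115
f 113 115 97
f 114 94 116
f 114 116 115
f 115 116 117
f 115 117 97
f 116 94 95
f 116 95 117
f 117 95 96
f 117 96 97



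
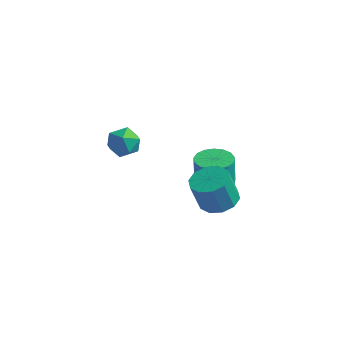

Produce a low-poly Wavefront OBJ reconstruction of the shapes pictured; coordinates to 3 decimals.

v 2.68 0.37 -1.553
v 3.445 0.11 -1.494
v 3.364 0.169 -0.188
v 2.6 0.43 -0.247
v 3.479 0.496 -1.509
v 3.399 0.555 -0.203
v 3.331 0.853 -1.535
v 3.25 0.912 -0.229
v 3.033 1.1 -1.564
v 2.952 1.159 -0.258
v 2.654 1.179 -1.591
v 2.574 1.238 -0.285
v 2.282 1.073 -1.61
v 2.201 1.133 -0.303
v 2.001 0.806 -1.615
v 1.92 0.866 -0.309
v 1.875 0.44 -1.606
v 1.794 0.499 -0.3
v 1.934 0.057 -1.585
v 1.853 0.116 -0.279
v 2.164 -0.254 -1.557
v 2.083 -0.194 -0.25
v 2.512 -0.422 -1.528
v 2.432 -0.362 -0.221
v 2.899 -0.408 -1.504
v 2.818 -0.349 -0.198
v 3.236 -0.216 -1.492
v 3.155 -0.157 -0.186
v 4.108 -1.895 -0.315
v 4.88 -2.141 -0.192
v 4.585 -2.411 1.118
v 3.812 -2.165 0.995
v 4.856 -1.644 -0.095
v 4.561 -1.914 1.216
v 4.547 -1.243 -0.082
v 4.252 -1.513 1.228
v 4.069 -1.091 -0.158
v 3.774 -1.361 1.152
v 3.606 -1.246 -0.294
v 3.311 -1.516 1.016
v 3.335 -1.649 -0.438
v 3.04 -1.919 0.872
v 3.359 -2.146 -0.536
v 3.064 -2.416 0.775
v 3.668 -2.547 -0.548
v 3.373 -2.817 0.762
v 4.146 -2.699 -0.472
v 3.851 -2.969 0.838
v 4.609 -2.544 -0.336
v 4.314 -2.814 0.974
v -1.522 -0.001 0.011
v -0.783 0.225 -0.076
v -1.157 -1.205 -0.024
v -0.418 -0.979 -0.111
v -0.785 -0.858 0.564
v -1.01 -0.114 0.586
v -0.93 -0.866 -0.686
v -1.155 -0.122 -0.664
v -0.417 -0.309 -0.507
v -0.327 -0.305 0.266
v -1.613 -0.675 -0.366
v -1.523 -0.671 0.407
f 2 1 5
f 2 5 3
f 3 5 6
f 3 6 4
f 5 1 7
f 5 7 6
f 6 7 8
f 6 8 4
f 7 1 9
f 7 9 8
f 8 9 10
f 8 10 4
f 9 1 11
f 9 11 10
f 10 11 12
f 10 12 4
f 11 1 13
f 11 13 12
f 12 13 14
f 12 14 4
f 13 1 15
f 13 15 14
f 14 15 16
f 14 16 4
f 15 1 17
f 15 17 16
f 16 17 18
f 16 18 4
f 17 1 19
f 17 19 18
f 18 19 20
f 18 20 4
f 19 1 21
f 19 21 20
f 20 21 22
f 20 22 4
f 21 1 23
f 21 23 22
f 22 23 24
f 22 24 4
f 23 1 25
f 23 25 24
f 24 25 26
f 24 26 4
f 25 1 27
f 25 27 26
f 26 27 28
f 26 28 4
f 27 1 2
f 27 2 28
f 28 2 3
f 28 3 4
f 30 29 33
f 30 33 31
f 31 33 34
f 31 34 32
f 33 29 35
f 33 35 34
f 34 35 36
f 34 36 32
f 35 29 37
f 35 37 36
f 36 37 38
f 36 38 32
f 37 29 39
f 37 39 38
f 38 39 40
f 38 40 32
f 39 29 41
f 39 41 40
f 40 41 42
f 40 42 32
f 41 29 43
f 41 43 42
f 42 43 44
f 42 44 32
f 43 29 45
f 43 45 44
f 44 45 46
f 44 46 32
f 45 29 47
f 45 47 46
f 46 47 48
f 46 48 32
f 47 29 49
f 47 49 48
f 48 49 50
f 48 50 32
f 49 29 30
f 49 30 50
f 50 30 31
f 50 31 32
f 51 62 56
f 51 56 52
f 51 52 58
f 51 58 61
f 51 61 62
f 52 56 60
f 56 62 55
f 62 61 53
f 61 58 57
f 58 52 59
f 54 60 55
f 54 55 53
f 54 53 57
f 54 57 59
f 54 59 60
f 55 60 56
f 53 55 62
f 57 53 61
f 59 57 58
f 60 59 52



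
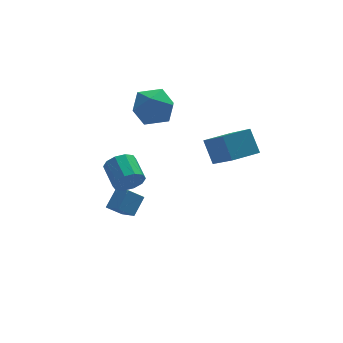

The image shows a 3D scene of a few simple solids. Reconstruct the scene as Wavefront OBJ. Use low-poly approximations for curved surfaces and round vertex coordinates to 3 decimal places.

v -1.596 -0.084 -3.127
v -2.264 0.008 -2.61
v -1.886 0.873 -3.674
v -2.555 0.965 -3.157
v -1.005 0.475 -2.463
v -1.674 0.567 -1.946
v -1.296 1.432 -3.01
v -1.964 1.524 -2.493
v -2.498 -2.878 1.238
v -2.248 -2.626 0.647
v -2.352 -1.529 1.07
v -2.602 -1.782 1.662
v -2.672 -2.652 0.61
v -2.776 -1.556 1.034
v -3.03 -2.764 0.813
v -3.134 -1.668 1.237
v -3.184 -2.92 1.179
v -3.288 -1.824 1.603
v -3.077 -3.06 1.567
v -3.181 -1.964 1.991
v -2.748 -3.131 1.83
v -2.852 -2.034 2.253
v -2.324 -3.104 1.866
v -2.428 -2.008 2.29
v -1.966 -2.992 1.663
v -2.07 -1.896 2.087
v -1.812 -2.836 1.297
v -1.916 -1.74 1.721
v -1.919 -2.696 0.909
v -2.023 -1.6 1.333
v 2.047 0.635 -1.067
v 2.372 -1.005 0.254
v 1.858 1.406 -0.063
v 2.183 -0.234 1.258
v 3.337 0.914 -1.038
v 3.662 -0.726 0.283
v 3.148 1.685 -0.034
v 3.473 0.045 1.287
v -0.015 2.189 1.419
v 0.706 1.99 2.157
v -1.206 1.45 2.383
v -0.485 1.251 3.121
v -0.787 2.241 2.934
v -0.051 2.698 2.338
v -0.449 0.742 2.202
v 0.287 1.199 1.606
v 0.438 1.096 2.641
v 0.229 2.022 3.094
v -0.729 1.418 1.446
v -0.938 2.344 1.899
f 2 4 1
f 5 2 1
f 1 4 3
f 3 5 1
f 2 8 4
f 6 2 5
f 6 8 2
f 4 8 3
f 7 5 3
f 3 8 7
f 7 6 5
f 8 6 7
f 10 9 13
f 10 13 11
f 11 13 14
f 11 14 12
f 13 9 15
f 13 15 14
f 14 15 16
f 14 16 12
f 15 9 17
f 15 17 16
f 16 17 18
f 16 18 12
f 17 9 19
f 17 19 18
f 18 19 20
f 18 20 12
f 19 9 21
f 19 21 20
f 20 21 22
f 20 22 12
f 21 9 23
f 21 23 22
f 22 23 24
f 22 24 12
f 23 9 25
f 23 25 24
f 24 25 26
f 24 26 12
f 25 9 27
f 25 27 26
f 26 27 28
f 26 28 12
f 27 9 29
f 27 29 28
f 28 29 30
f 28 30 12
f 29 9 10
f 29 10 30
f 30 10 11
f 30 11 12
f 32 34 31
f 35 32 31
f 31 34 33
f 33 35 31
f 32 38 34
f 36 32 35
f 36 38 32
f 34 38 33
f 37 35 33
f 33 38 37
f 37 36 35
f 38 36 37
f 39 50 44
f 39 44 40
f 39 40 46
f 39 46 49
f 39 49 50
f 40 44 48
f 44 50 43
f 50 49 41
f 49 46 45
f 46 40 47
f 42 48 43
f 42 43 41
f 42 41 45
f 42 45 47
f 42 47 48
f 43 48 44
f 41 43 50
f 45 41 49
f 47 45 46
f 48 47 40



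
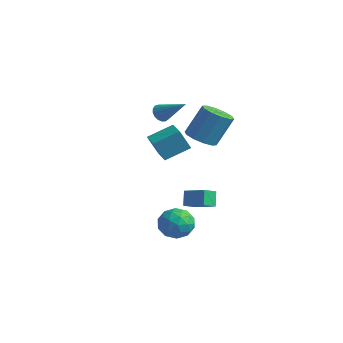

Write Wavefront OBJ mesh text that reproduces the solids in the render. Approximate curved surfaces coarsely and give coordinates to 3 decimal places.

v -2.462 2.104 3.052
v -2.108 2.115 2.543
v -0.838 2.436 4.188
v -2.191 2.398 2.578
v -2.336 2.613 2.722
v -2.509 2.712 2.941
v -2.672 2.671 3.186
v -2.787 2.501 3.4
v -2.827 2.239 3.534
v -2.784 1.946 3.558
v -2.667 1.69 3.465
v -2.503 1.528 3.278
v -2.329 1.498 3.039
v -2.186 1.607 2.803
v -2.107 1.83 2.624
v 2.162 -1.192 -2.363
v 2.857 -0.809 -1.673
v 2.923 -2.711 -2.287
v 3.618 -2.328 -1.597
v 2.613 -2.454 -1.315
v 2.143 -1.515 -1.362
v 3.637 -2.005 -2.598
v 3.167 -1.066 -2.645
v 3.769 -1.312 -1.819
v 3.136 -1.589 -1.026
v 2.644 -1.931 -2.934
v 2.011 -2.208 -2.141
v 2.443 -0.867 -2.025
v 3.337 -2.653 -1.935
v 2.747 -2.727 -1.77
v 3.155 -2.502 -1.364
v 2.023 -1.282 -1.842
v 2.432 -1.057 -1.437
v 2.288 -2.024 -1.226
v 3.348 -2.463 -2.523
v 3.757 -2.238 -2.118
v 2.625 -1.018 -2.596
v 3.033 -0.793 -2.19
v 3.492 -1.496 -2.734
v 3.388 -0.937 -1.705
v 3.835 -1.831 -1.66
v 3.846 -1.641 -2.248
v 3.569 -1.089 -2.276
v 3.016 -1.1 -1.239
v 3.463 -1.994 -1.194
v 2.872 -2.067 -1.029
v 2.596 -1.515 -1.056
v 3.552 -1.396 -1.324
v 2.317 -1.526 -2.766
v 2.764 -2.42 -2.721
v 3.184 -2.005 -2.904
v 2.908 -1.453 -2.931
v 1.945 -1.689 -2.3
v 2.392 -2.583 -2.255
v 2.211 -2.431 -1.684
v 1.934 -1.879 -1.712
v 2.228 -2.124 -2.636
v -2.471 1.896 -0.004
v -2.747 1.311 1.361
v -1.848 3.271 0.712
v -2.125 2.685 2.077
v -1.415 1.415 0.003
v -1.692 0.829 1.368
v -0.793 2.789 0.719
v -1.069 2.204 2.084
v -1.027 2.49 -2.627
v 0.333 2.738 -2.127
v -1.028 3.387 -3.069
v 0.332 3.635 -2.57
v -0.632 2.065 -3.49
v 0.728 2.313 -2.991
v -0.633 2.962 -3.933
v 0.727 3.21 -3.433
v 1.508 1.295 2.767
v 2.289 0.764 2.871
v 2.672 1.673 4.656
v 1.892 2.205 4.553
v 2.44 1.255 2.588
v 2.824 2.165 4.373
v 2.236 1.762 2.373
v 2.619 2.672 4.159
v 1.754 2.091 2.309
v 2.137 3 4.095
v 1.178 2.116 2.42
v 1.561 3.025 4.206
v 0.728 1.827 2.664
v 1.111 2.736 4.449
v 0.576 1.335 2.947
v 0.96 2.245 4.732
v 0.781 0.828 3.161
v 1.164 1.738 4.947
v 1.263 0.5 3.225
v 1.646 1.409 5.011
v 1.839 0.475 3.114
v 2.222 1.384 4.9
f 2 1 4
f 2 4 3
f 4 1 5
f 4 5 3
f 5 1 6
f 5 6 3
f 6 1 7
f 6 7 3
f 7 1 8
f 7 8 3
f 8 1 9
f 8 9 3
f 9 1 10
f 9 10 3
f 10 1 11
f 10 11 3
f 11 1 12
f 11 12 3
f 12 1 13
f 12 13 3
f 13 1 14
f 13 14 3
f 14 1 15
f 14 15 3
f 15 1 2
f 15 2 3
f 16 53 32
f 53 27 56
f 32 56 21
f 53 56 32
f 16 32 28
f 32 21 33
f 28 33 17
f 32 33 28
f 16 28 37
f 28 17 38
f 37 38 23
f 28 38 37
f 16 37 49
f 37 23 52
f 49 52 26
f 37 52 49
f 16 49 53
f 49 26 57
f 53 57 27
f 49 57 53
f 17 33 44
f 33 21 47
f 44 47 25
f 33 47 44
f 21 56 34
f 56 27 55
f 34 55 20
f 56 55 34
f 27 57 54
f 57 26 50
f 54 50 18
f 57 50 54
f 26 52 51
f 52 23 39
f 51 39 22
f 52 39 51
f 23 38 43
f 38 17 40
f 43 40 24
f 38 40 43
f 19 45 31
f 45 25 46
f 31 46 20
f 45 46 31
f 19 31 29
f 31 20 30
f 29 30 18
f 31 30 29
f 19 29 36
f 29 18 35
f 36 35 22
f 29 35 36
f 19 36 41
f 36 22 42
f 41 42 24
f 36 42 41
f 19 41 45
f 41 24 48
f 45 48 25
f 41 48 45
f 20 46 34
f 46 25 47
f 34 47 21
f 46 47 34
f 18 30 54
f 30 20 55
f 54 55 27
f 30 55 54
f 22 35 51
f 35 18 50
f 51 50 26
f 35 50 51
f 24 42 43
f 42 22 39
f 43 39 23
f 42 39 43
f 25 48 44
f 48 24 40
f 44 40 17
f 48 40 44
f 59 61 58
f 62 59 58
f 58 61 60
f 60 62 58
f 59 65 61
f 63 59 62
f 63 65 59
f 61 65 60
f 64 62 60
f 60 65 64
f 64 63 62
f 65 63 64
f 67 69 66
f 70 67 66
f 66 69 68
f 68 70 66
f 67 73 69
f 71 67 70
f 71 73 67
f 69 73 68
f 72 70 68
f 68 73 72
f 72 71 70
f 73 71 72
f 75 74 78
f 75 78 76
f 76 78 79
f 76 79 77
f 78 74 80
f 78 80 79
f 79 80 81
f 79 81 77
f 80 74 82
f 80 82 81
f 81 82 83
f 81 83 77
f 82 74 84
f 82 84 83
f 83 84 85
f 83 85 77
f 84 74 86
f 84 86 85
f 85 86 87
f 85 87 77
f 86 74 88
f 86 88 87
f 87 88 89
f 87 89 77
f 88 74 90
f 88 90 89
f 89 90 91
f 89 91 77
f 90 74 92
f 90 92 91
f 91 92 93
f 91 93 77
f 92 74 94
f 92 94 93
f 93 94 95
f 93 95 77
f 94 74 75
f 94 75 95
f 95 75 76
f 95 76 77



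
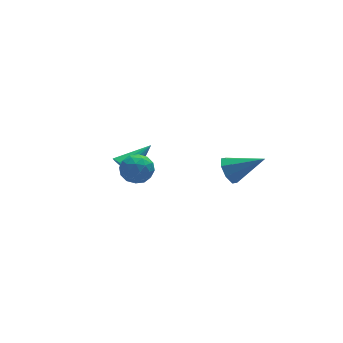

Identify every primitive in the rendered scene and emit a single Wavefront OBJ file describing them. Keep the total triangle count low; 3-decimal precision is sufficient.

v 0.483 3.76 -0.678
v 0.807 3.772 -1.23
v 1.757 4.1 0.078
v 0.686 4.107 -1.176
v 0.5 4.332 -0.964
v 0.309 4.375 -0.662
v 0.173 4.223 -0.364
v 0.135 3.924 -0.167
v 0.208 3.573 -0.131
v 0.369 3.281 -0.27
v 0.565 3.141 -0.538
v 0.736 3.198 -0.85
v 0.826 3.433 -1.108
v -0.576 1.273 1.152
v -0.087 1.691 0.84
v 0.247 0.809 1.82
v 0.736 1.227 1.508
v 0.24 1.514 1.936
v -0.268 1.801 1.523
v 0.428 0.699 1.137
v -0.08 0.986 0.724
v 0.534 1.336 0.831
v 0.418 1.84 1.325
v -0.258 0.66 1.335
v -0.374 1.164 1.829
v -0.403 1.523 0.937
v 0.563 0.977 1.723
v 0.272 1.146 1.974
v 0.559 1.392 1.791
v -0.51 1.588 1.338
v -0.223 1.833 1.155
v -0.031 1.73 1.799
v 0.383 0.667 1.505
v 0.67 0.912 1.322
v -0.399 1.108 0.869
v -0.112 1.354 0.686
v 0.191 0.77 0.861
v 0.249 1.56 0.749
v 0.732 1.287 1.142
v 0.552 0.977 0.924
v 0.253 1.145 0.681
v 0.181 1.856 1.039
v 0.664 1.583 1.432
v 0.372 1.752 1.683
v 0.074 1.921 1.44
v 0.545 1.648 1.034
v -0.504 0.917 1.228
v -0.021 0.644 1.621
v 0.086 0.579 1.22
v -0.212 0.748 0.977
v -0.572 1.213 1.518
v -0.089 0.94 1.911
v -0.093 1.355 1.979
v -0.392 1.523 1.736
v -0.385 0.852 1.626
v 2.707 -1.453 2.504
v 3.066 -0.945 2.352
v 3.873 -2.047 3.276
v 2.82 -0.882 2.771
v 2.508 -1.154 3.034
v 2.313 -1.6 2.987
v 2.347 -1.96 2.656
v 2.593 -2.023 2.237
v 2.905 -1.752 1.974
v 3.1 -1.305 2.022
f 2 1 4
f 2 4 3
f 4 1 5
f 4 5 3
f 5 1 6
f 5 6 3
f 6 1 7
f 6 7 3
f 7 1 8
f 7 8 3
f 8 1 9
f 8 9 3
f 9 1 10
f 9 10 3
f 10 1 11
f 10 11 3
f 11 1 12
f 11 12 3
f 12 1 13
f 12 13 3
f 13 1 2
f 13 2 3
f 14 51 30
f 51 25 54
f 30 54 19
f 51 54 30
f 14 30 26
f 30 19 31
f 26 31 15
f 30 31 26
f 14 26 35
f 26 15 36
f 35 36 21
f 26 36 35
f 14 35 47
f 35 21 50
f 47 50 24
f 35 50 47
f 14 47 51
f 47 24 55
f 51 55 25
f 47 55 51
f 15 31 42
f 31 19 45
f 42 45 23
f 31 45 42
f 19 54 32
f 54 25 53
f 32 53 18
f 54 53 32
f 25 55 52
f 55 24 48
f 52 48 16
f 55 48 52
f 24 50 49
f 50 21 37
f 49 37 20
f 50 37 49
f 21 36 41
f 36 15 38
f 41 38 22
f 36 38 41
f 17 43 29
f 43 23 44
f 29 44 18
f 43 44 29
f 17 29 27
f 29 18 28
f 27 28 16
f 29 28 27
f 17 27 34
f 27 16 33
f 34 33 20
f 27 33 34
f 17 34 39
f 34 20 40
f 39 40 22
f 34 40 39
f 17 39 43
f 39 22 46
f 43 46 23
f 39 46 43
f 18 44 32
f 44 23 45
f 32 45 19
f 44 45 32
f 16 28 52
f 28 18 53
f 52 53 25
f 28 53 52
f 20 33 49
f 33 16 48
f 49 48 24
f 33 48 49
f 22 40 41
f 40 20 37
f 41 37 21
f 40 37 41
f 23 46 42
f 46 22 38
f 42 38 15
f 46 38 42
f 57 56 59
f 57 59 58
f 59 56 60
f 59 60 58
f 60 56 61
f 60 61 58
f 61 56 62
f 61 62 58
f 62 56 63
f 62 63 58
f 63 56 64
f 63 64 58
f 64 56 65
f 64 65 58
f 65 56 57
f 65 57 58



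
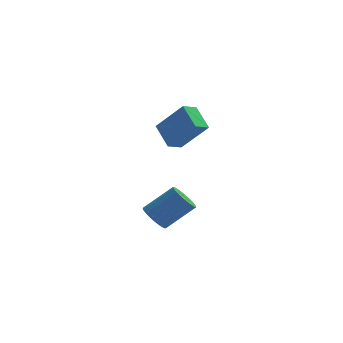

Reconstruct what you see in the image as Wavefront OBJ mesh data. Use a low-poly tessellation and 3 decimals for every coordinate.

v 1.133 0.46 -2.558
v 1.711 0.333 -3.139
v 3.106 0.854 -1.864
v 2.527 0.98 -1.282
v 1.623 0.689 -3.187
v 3.017 1.209 -1.912
v 1.437 0.999 -3.111
v 2.832 1.519 -1.836
v 1.191 1.202 -2.924
v 2.586 1.723 -1.649
v 0.934 1.258 -2.666
v 2.328 1.779 -1.391
v 0.715 1.156 -2.386
v 2.11 1.677 -1.111
v 0.58 0.916 -2.139
v 1.974 1.437 -0.864
v 0.554 0.586 -1.976
v 1.949 1.107 -0.701
v 0.643 0.231 -1.928
v 2.037 0.751 -0.653
v 0.828 -0.079 -2.004
v 2.223 0.441 -0.729
v 1.074 -0.283 -2.191
v 2.469 0.238 -0.916
v 1.332 -0.339 -2.449
v 2.726 0.182 -1.174
v 1.55 -0.237 -2.729
v 2.945 0.284 -1.454
v 1.686 0.003 -2.976
v 3.08 0.524 -1.701
v 3.177 -0.062 3.946
v 2.452 0.945 4.806
v 1.821 0.279 2.405
v 1.097 1.286 3.266
v 3.723 0.614 3.614
v 2.999 1.621 4.475
v 2.368 0.955 2.074
v 1.643 1.962 2.934
f 2 1 5
f 2 5 3
f 3 5 6
f 3 6 4
f 5 1 7
f 5 7 6
f 6 7 8
f 6 8 4
f 7 1 9
f 7 9 8
f 8 9 10
f 8 10 4
f 9 1 11
f 9 11 10
f 10 11 12
f 10 12 4
f 11 1 13
f 11 13 12
f 12 13 14
f 12 14 4
f 13 1 15
f 13 15 14
f 14 15 16
f 14 16 4
f 15 1 17
f 15 17 16
f 16 17 18
f 16 18 4
f 17 1 19
f 17 19 18
f 18 19 20
f 18 20 4
f 19 1 21
f 19 21 20
f 20 21 22
f 20 22 4
f 21 1 23
f 21 23 22
f 22 23 24
f 22 24 4
f 23 1 25
f 23 25 24
f 24 25 26
f 24 26 4
f 25 1 27
f 25 27 26
f 26 27 28
f 26 28 4
f 27 1 29
f 27 29 28
f 28 29 30
f 28 30 4
f 29 1 2
f 29 2 30
f 30 2 3
f 30 3 4
f 32 34 31
f 35 32 31
f 31 34 33
f 33 35 31
f 32 38 34
f 36 32 35
f 36 38 32
f 34 38 33
f 37 35 33
f 33 38 37
f 37 36 35
f 38 36 37



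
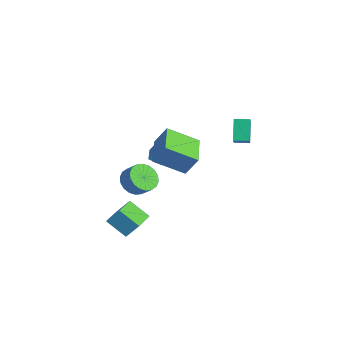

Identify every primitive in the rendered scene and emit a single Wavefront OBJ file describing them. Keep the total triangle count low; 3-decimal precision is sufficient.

v 2.597 -0.805 2.081
v 1.955 -2.556 3.151
v 0.651 0.117 2.424
v 0.009 -1.635 3.493
v 3.091 -0.225 3.327
v 2.449 -1.977 4.396
v 1.145 0.696 3.669
v 0.503 -1.055 4.739
v 1.016 -5.054 -1.801
v 1.373 -4.384 -0.859
v -0.378 -3.851 -2.128
v -0.02 -3.181 -1.186
v 1.96 -4.219 -2.754
v 2.318 -3.549 -1.812
v 0.567 -3.016 -3.081
v 0.924 -2.346 -2.139
v -0.985 3.886 3.423
v -0.048 3.406 4.22
v -0.551 4.742 3.428
v 0.386 4.263 4.225
v -0.126 3.457 2.155
v 0.811 2.978 2.952
v 0.308 4.314 2.16
v 1.245 3.834 2.957
v 1.048 -3.314 1.144
v 1.449 -2.744 0.441
v 2.133 -2.396 1.113
v 1.732 -2.966 1.816
v 1.142 -2.481 0.617
v 1.826 -2.133 1.289
v 0.817 -2.384 0.897
v 1.501 -2.035 1.569
v 0.537 -2.47 1.227
v 1.221 -2.122 1.899
v 0.359 -2.724 1.54
v 1.043 -2.376 2.212
v 0.317 -3.094 1.774
v 1.001 -2.746 2.446
v 0.42 -3.508 1.884
v 1.104 -3.16 2.556
v 0.647 -3.884 1.847
v 1.331 -3.536 2.519
v 0.954 -4.147 1.671
v 1.638 -3.799 2.343
v 1.279 -4.245 1.391
v 1.963 -3.896 2.063
v 1.559 -4.158 1.061
v 2.243 -3.81 1.733
v 1.737 -3.904 0.748
v 2.421 -3.556 1.42
v 1.779 -3.534 0.514
v 2.463 -3.186 1.186
v 1.676 -3.12 0.404
v 2.36 -2.772 1.076
v -3.358 0.239 -0.02
v -3.664 -0.448 0.455
v -2.927 1.058 1.441
v -3.234 0.371 1.917
v -2.226 -0.291 -0.057
v -2.533 -0.978 0.419
v -1.796 0.528 1.405
v -2.102 -0.159 1.88
f 2 4 1
f 5 2 1
f 1 4 3
f 3 5 1
f 2 8 4
f 6 2 5
f 6 8 2
f 4 8 3
f 7 5 3
f 3 8 7
f 7 6 5
f 8 6 7
f 10 12 9
f 13 10 9
f 9 12 11
f 11 13 9
f 10 16 12
f 14 10 13
f 14 16 10
f 12 16 11
f 15 13 11
f 11 16 15
f 15 14 13
f 16 14 15
f 18 20 17
f 21 18 17
f 17 20 19
f 19 21 17
f 18 24 20
f 22 18 21
f 22 24 18
f 20 24 19
f 23 21 19
f 19 24 23
f 23 22 21
f 24 22 23
f 26 25 29
f 26 29 27
f 27 29 30
f 27 30 28
f 29 25 31
f 29 31 30
f 30 31 32
f 30 32 28
f 31 25 33
f 31 33 32
f 32 33 34
f 32 34 28
f 33 25 35
f 33 35 34
f 34 35 36
f 34 36 28
f 35 25 37
f 35 37 36
f 36 37 38
f 36 38 28
f 37 25 39
f 37 39 38
f 38 39 40
f 38 40 28
f 39 25 41
f 39 41 40
f 40 41 42
f 40 42 28
f 41 25 43
f 41 43 42
f 42 43 44
f 42 44 28
f 43 25 45
f 43 45 44
f 44 45 46
f 44 46 28
f 45 25 47
f 45 47 46
f 46 47 48
f 46 48 28
f 47 25 49
f 47 49 48
f 48 49 50
f 48 50 28
f 49 25 51
f 49 51 50
f 50 51 52
f 50 52 28
f 51 25 53
f 51 53 52
f 52 53 54
f 52 54 28
f 53 25 26
f 53 26 54
f 54 26 27
f 54 27 28
f 56 58 55
f 59 56 55
f 55 58 57
f 57 59 55
f 56 62 58
f 60 56 59
f 60 62 56
f 58 62 57
f 61 59 57
f 57 62 61
f 61 60 59
f 62 60 61



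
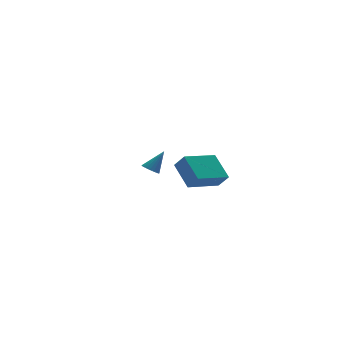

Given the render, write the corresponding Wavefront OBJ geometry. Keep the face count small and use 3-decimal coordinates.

v -1.72 -4.989 0.86
v -1.861 -3.639 1.933
v -2.028 -4.43 0.116
v -2.169 -3.08 1.189
v 0.229 -4.46 0.451
v 0.088 -3.11 1.524
v -0.079 -3.901 -0.293
v -0.22 -2.551 0.78
v -0.798 3.202 -1.703
v -0.361 3.167 -2.051
v 0.118 3.438 -0.577
v -0.41 3.394 -2.058
v -0.527 3.588 -2.004
v -0.69 3.716 -1.898
v -0.872 3.754 -1.758
v -1.041 3.697 -1.609
v -1.168 3.555 -1.475
v -1.231 3.351 -1.381
v -1.219 3.122 -1.343
v -1.135 2.906 -1.367
v -0.992 2.742 -1.449
v -0.815 2.657 -1.575
v -0.635 2.666 -1.723
v -0.484 2.768 -1.867
v -0.387 2.945 -1.983
f 2 4 1
f 5 2 1
f 1 4 3
f 3 5 1
f 2 8 4
f 6 2 5
f 6 8 2
f 4 8 3
f 7 5 3
f 3 8 7
f 7 6 5
f 8 6 7
f 10 9 12
f 10 12 11
f 12 9 13
f 12 13 11
f 13 9 14
f 13 14 11
f 14 9 15
f 14 15 11
f 15 9 16
f 15 16 11
f 16 9 17
f 16 17 11
f 17 9 18
f 17 18 11
f 18 9 19
f 18 19 11
f 19 9 20
f 19 20 11
f 20 9 21
f 20 21 11
f 21 9 22
f 21 22 11
f 22 9 23
f 22 23 11
f 23 9 24
f 23 24 11
f 24 9 25
f 24 25 11
f 25 9 10
f 25 10 11



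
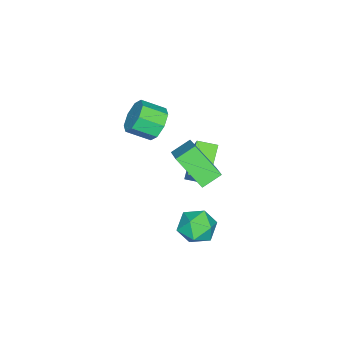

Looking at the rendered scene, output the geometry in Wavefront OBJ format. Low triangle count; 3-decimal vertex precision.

v -1.328 -0.714 -0.341
v -0.44 -0.079 1.115
v -1.69 0.33 -0.576
v -0.801 0.965 0.88
v 0.401 -0.385 -1.54
v 1.29 0.25 -0.084
v 0.04 0.659 -1.775
v 0.928 1.294 -0.319
v 2.625 2.178 -3.639
v 3.451 1.619 -3.075
v 1.369 0.981 -2.985
v 2.195 0.422 -2.421
v 1.887 1.475 -2.09
v 2.663 2.215 -2.494
v 2.157 0.385 -3.566
v 2.933 1.125 -3.97
v 3.162 0.511 -3.03
v 2.995 1.184 -2.118
v 1.825 1.416 -3.942
v 1.658 2.089 -3.03
v -0.147 -2.137 1.898
v 0.446 -1.501 2.487
v 1 -2.667 3.19
v 0.407 -3.303 2.602
v -0.273 -1.643 2.816
v 0.281 -2.809 3.52
v -0.918 -2.075 2.608
v -0.364 -3.241 3.311
v -1.111 -2.543 1.984
v -0.557 -3.709 2.687
v -0.74 -2.773 1.31
v -0.186 -3.939 2.013
v -0.021 -2.631 0.98
v 0.533 -3.797 1.684
v 0.624 -2.199 1.189
v 1.178 -3.365 1.892
v 0.817 -1.731 1.813
v 1.371 -2.897 2.516
v 2.032 2.147 1.937
v 1.877 0.633 3.441
v 3.514 3.126 3.076
v 3.359 1.612 4.579
v 2.881 1.508 1.381
v 2.726 -0.006 2.884
v 4.363 2.487 2.519
v 4.208 0.973 4.023
f 2 4 1
f 5 2 1
f 1 4 3
f 3 5 1
f 2 8 4
f 6 2 5
f 6 8 2
f 4 8 3
f 7 5 3
f 3 8 7
f 7 6 5
f 8 6 7
f 9 20 14
f 9 14 10
f 9 10 16
f 9 16 19
f 9 19 20
f 10 14 18
f 14 20 13
f 20 19 11
f 19 16 15
f 16 10 17
f 12 18 13
f 12 13 11
f 12 11 15
f 12 15 17
f 12 17 18
f 13 18 14
f 11 13 20
f 15 11 19
f 17 15 16
f 18 17 10
f 22 21 25
f 22 25 23
f 23 25 26
f 23 26 24
f 25 21 27
f 25 27 26
f 26 27 28
f 26 28 24
f 27 21 29
f 27 29 28
f 28 29 30
f 28 30 24
f 29 21 31
f 29 31 30
f 30 31 32
f 30 32 24
f 31 21 33
f 31 33 32
f 32 33 34
f 32 34 24
f 33 21 35
f 33 35 34
f 34 35 36
f 34 36 24
f 35 21 37
f 35 37 36
f 36 37 38
f 36 38 24
f 37 21 22
f 37 22 38
f 38 22 23
f 38 23 24
f 40 42 39
f 43 40 39
f 39 42 41
f 41 43 39
f 40 46 42
f 44 40 43
f 44 46 40
f 42 46 41
f 45 43 41
f 41 46 45
f 45 44 43
f 46 44 45



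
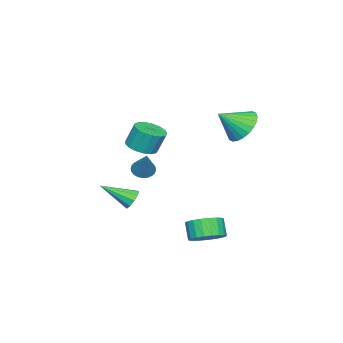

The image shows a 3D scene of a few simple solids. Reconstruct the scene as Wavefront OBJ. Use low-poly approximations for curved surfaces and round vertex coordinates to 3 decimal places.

v -2.947 2.611 1.007
v -2.524 2.128 0.176
v -2.093 1.729 1.953
v -2.262 2.439 0.229
v -2.105 2.776 0.401
v -2.076 3.088 0.665
v -2.179 3.327 0.982
v -2.4 3.457 1.301
v -2.703 3.459 1.576
v -3.044 3.331 1.765
v -3.37 3.094 1.837
v -3.631 2.783 1.784
v -3.789 2.446 1.612
v -3.818 2.134 1.348
v -3.714 1.895 1.032
v -3.494 1.765 0.712
v -3.19 1.763 0.437
v -2.849 1.891 0.248
v 3.195 0.576 1.535
v 3.964 0.7 1.579
v 3.834 1.108 2.69
v 3.065 0.984 2.645
v 3.829 1.021 1.445
v 3.699 1.43 2.556
v 3.549 1.241 1.332
v 3.419 1.649 2.442
v 3.188 1.308 1.265
v 3.058 1.716 2.375
v 2.828 1.207 1.26
v 2.698 1.615 2.37
v 2.553 0.962 1.318
v 2.423 1.37 2.428
v 2.425 0.628 1.425
v 2.294 1.036 2.536
v 2.473 0.283 1.558
v 2.343 0.691 2.668
v 2.686 0.004 1.685
v 2.556 0.412 2.796
v 3.016 -0.143 1.778
v 2.886 0.265 2.889
v 3.387 -0.126 1.815
v 3.257 0.282 2.926
v 3.714 0.052 1.788
v 3.584 0.46 2.899
v 3.922 0.35 1.703
v 3.792 0.758 2.813
v 0.691 -1.32 -3.234
v 1.148 -0.964 -3.042
v 1.369 -2.68 -2.326
v 0.866 -0.938 -2.792
v 0.518 -1.057 -2.711
v 0.236 -1.277 -2.83
v 0.127 -1.514 -3.103
v 0.234 -1.676 -3.426
v 0.515 -1.703 -3.676
v 0.864 -1.583 -3.757
v 1.146 -1.363 -3.638
v 1.254 -1.127 -3.365
v 1.795 3.192 -4.25
v 2.527 3.391 -3.785
v 2.096 3.007 -2.944
v 1.365 2.808 -3.41
v 2.326 3.7 -3.747
v 1.895 3.315 -2.906
v 2.032 3.92 -3.797
v 1.602 3.536 -2.956
v 1.698 4.015 -3.925
v 1.267 3.63 -3.084
v 1.381 3.967 -4.109
v 0.95 3.583 -3.268
v 1.135 3.785 -4.318
v 0.704 3.401 -3.477
v 1.004 3.501 -4.515
v 0.573 3.117 -3.674
v 1.009 3.163 -4.666
v 0.578 2.779 -3.826
v 1.15 2.831 -4.746
v 0.72 2.447 -3.905
v 1.403 2.561 -4.74
v 0.972 2.176 -3.899
v 1.724 2.4 -4.649
v 1.293 2.015 -3.808
v 2.057 2.376 -4.489
v 1.626 1.991 -3.648
v 2.345 2.493 -4.288
v 1.914 2.109 -3.447
v 2.538 2.731 -4.081
v 2.107 2.347 -3.24
v 2.602 3.049 -3.903
v 2.171 2.665 -3.062
v -1.753 -2.087 -2.317
v -1.475 -1.705 -2.702
v -0.807 -1.373 -0.923
v -1.665 -1.576 -2.638
v -1.869 -1.526 -2.526
v -2.055 -1.561 -2.382
v -2.195 -1.677 -2.228
v -2.268 -1.855 -2.087
v -2.262 -2.068 -1.982
v -2.179 -2.284 -1.927
v -2.031 -2.47 -1.932
v -1.841 -2.598 -1.995
v -1.637 -2.649 -2.108
v -1.451 -2.613 -2.252
v -1.311 -2.498 -2.406
v -1.238 -2.32 -2.547
v -1.244 -2.107 -2.652
v -1.327 -1.891 -2.707
f 2 1 4
f 2 4 3
f 4 1 5
f 4 5 3
f 5 1 6
f 5 6 3
f 6 1 7
f 6 7 3
f 7 1 8
f 7 8 3
f 8 1 9
f 8 9 3
f 9 1 10
f 9 10 3
f 10 1 11
f 10 11 3
f 11 1 12
f 11 12 3
f 12 1 13
f 12 13 3
f 13 1 14
f 13 14 3
f 14 1 15
f 14 15 3
f 15 1 16
f 15 16 3
f 16 1 17
f 16 17 3
f 17 1 18
f 17 18 3
f 18 1 2
f 18 2 3
f 20 19 23
f 20 23 21
f 21 23 24
f 21 24 22
f 23 19 25
f 23 25 24
f 24 25 26
f 24 26 22
f 25 19 27
f 25 27 26
f 26 27 28
f 26 28 22
f 27 19 29
f 27 29 28
f 28 29 30
f 28 30 22
f 29 19 31
f 29 31 30
f 30 31 32
f 30 32 22
f 31 19 33
f 31 33 32
f 32 33 34
f 32 34 22
f 33 19 35
f 33 35 34
f 34 35 36
f 34 36 22
f 35 19 37
f 35 37 36
f 36 37 38
f 36 38 22
f 37 19 39
f 37 39 38
f 38 39 40
f 38 40 22
f 39 19 41
f 39 41 40
f 40 41 42
f 40 42 22
f 41 19 43
f 41 43 42
f 42 43 44
f 42 44 22
f 43 19 45
f 43 45 44
f 44 45 46
f 44 46 22
f 45 19 20
f 45 20 46
f 46 20 21
f 46 21 22
f 48 47 50
f 48 50 49
f 50 47 51
f 50 51 49
f 51 47 52
f 51 52 49
f 52 47 53
f 52 53 49
f 53 47 54
f 53 54 49
f 54 47 55
f 54 55 49
f 55 47 56
f 55 56 49
f 56 47 57
f 56 57 49
f 57 47 58
f 57 58 49
f 58 47 48
f 58 48 49
f 60 59 63
f 60 63 61
f 61 63 64
f 61 64 62
f 63 59 65
f 63 65 64
f 64 65 66
f 64 66 62
f 65 59 67
f 65 67 66
f 66 67 68
f 66 68 62
f 67 59 69
f 67 69 68
f 68 69 70
f 68 70 62
f 69 59 71
f 69 71 70
f 70 71 72
f 70 72 62
f 71 59 73
f 71 73 72
f 72 73 74
f 72 74 62
f 73 59 75
f 73 75 74
f 74 75 76
f 74 76 62
f 75 59 77
f 75 77 76
f 76 77 78
f 76 78 62
f 77 59 79
f 77 79 78
f 78 79 80
f 78 80 62
f 79 59 81
f 79 81 80
f 80 81 82
f 80 82 62
f 81 59 83
f 81 83 82
f 82 83 84
f 82 84 62
f 83 59 85
f 83 85 84
f 84 85 86
f 84 86 62
f 85 59 87
f 85 87 86
f 86 87 88
f 86 88 62
f 87 59 89
f 87 89 88
f 88 89 90
f 88 90 62
f 89 59 60
f 89 60 90
f 90 60 61
f 90 61 62
f 92 91 94
f 92 94 93
f 94 91 95
f 94 95 93
f 95 91 96
f 95 96 93
f 96 91 97
f 96 97 93
f 97 91 98
f 97 98 93
f 98 91 99
f 98 99 93
f 99 91 100
f 99 100 93
f 100 91 101
f 100 101 93
f 101 91 102
f 101 102 93
f 102 91 103
f 102 103 93
f 103 91 104
f 103 104 93
f 104 91 105
f 104 105 93
f 105 91 106
f 105 106 93
f 106 91 107
f 106 107 93
f 107 91 108
f 107 108 93
f 108 91 92
f 108 92 93



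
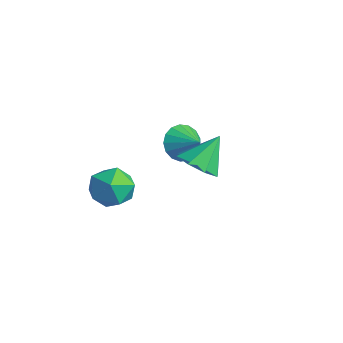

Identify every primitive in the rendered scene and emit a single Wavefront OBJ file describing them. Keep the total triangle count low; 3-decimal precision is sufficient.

v -3.057 2.613 -0.313
v -2.529 2.178 -1.109
v -1.863 2.807 0.373
v -2.541 2.666 -1.226
v -2.672 3.143 -1.133
v -2.891 3.498 -0.853
v -3.148 3.65 -0.449
v -3.384 3.564 -0.013
v -3.545 3.261 0.354
v -3.594 2.809 0.568
v -3.52 2.312 0.58
v -3.34 1.884 0.388
v -3.095 1.623 0.036
v -2.841 1.588 -0.397
v -2.637 1.789 -0.81
v -3.38 0.028 -1.808
v -2.616 -0.355 -2.722
v -3.584 -1.885 -1.178
v -2.82 -2.268 -2.092
v -2.368 -1.593 -1.14
v -2.242 -0.411 -1.529
v -3.958 -1.829 -2.371
v -3.832 -0.647 -2.76
v -2.973 -1.502 -3.07
v -1.99 -1.357 -2.309
v -4.21 -0.883 -1.591
v -3.227 -0.738 -0.83
v 2.15 0.08 2.389
v 3.182 -0.199 2.649
v 2.11 1.24 3.791
v 3.149 0.449 2.113
v 2.531 0.881 1.738
v 1.69 0.844 1.744
v 1.119 0.359 2.128
v 1.152 -0.289 2.665
v 1.77 -0.72 3.04
v 2.611 -0.683 3.033
f 2 1 4
f 2 4 3
f 4 1 5
f 4 5 3
f 5 1 6
f 5 6 3
f 6 1 7
f 6 7 3
f 7 1 8
f 7 8 3
f 8 1 9
f 8 9 3
f 9 1 10
f 9 10 3
f 10 1 11
f 10 11 3
f 11 1 12
f 11 12 3
f 12 1 13
f 12 13 3
f 13 1 14
f 13 14 3
f 14 1 15
f 14 15 3
f 15 1 2
f 15 2 3
f 16 27 21
f 16 21 17
f 16 17 23
f 16 23 26
f 16 26 27
f 17 21 25
f 21 27 20
f 27 26 18
f 26 23 22
f 23 17 24
f 19 25 20
f 19 20 18
f 19 18 22
f 19 22 24
f 19 24 25
f 20 25 21
f 18 20 27
f 22 18 26
f 24 22 23
f 25 24 17
f 29 28 31
f 29 31 30
f 31 28 32
f 31 32 30
f 32 28 33
f 32 33 30
f 33 28 34
f 33 34 30
f 34 28 35
f 34 35 30
f 35 28 36
f 35 36 30
f 36 28 37
f 36 37 30
f 37 28 29
f 37 29 30

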